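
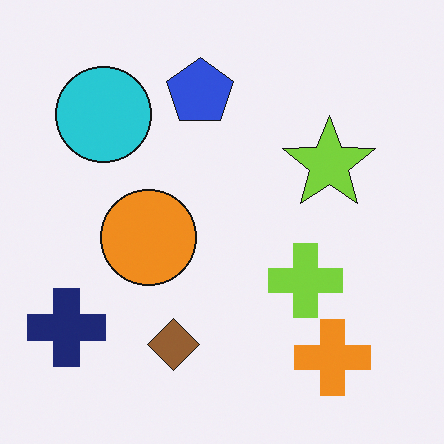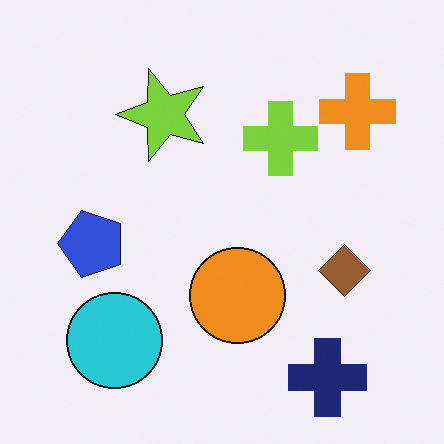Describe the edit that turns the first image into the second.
This is the original image rotated 90° counter-clockwise.

The navy cross sits in the bottom-left of the first image and the bottom-right of the second — consistent with a whole-image 90° counter-clockwise rotation.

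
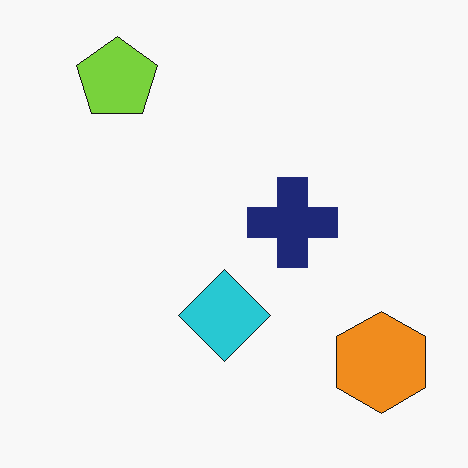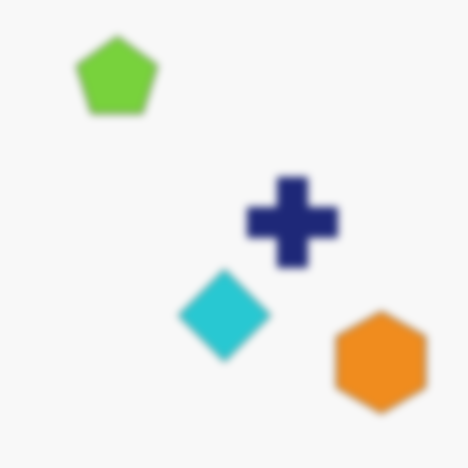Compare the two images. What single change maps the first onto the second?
The transformation is: noticeably gaussian-blurred.

Shape edges and outlines are uniformly softened across the whole image.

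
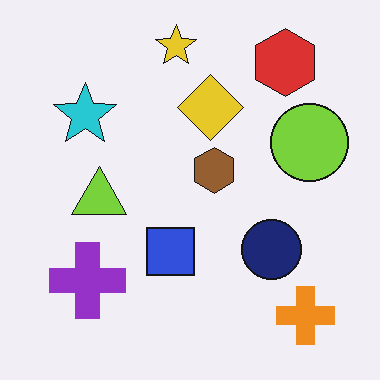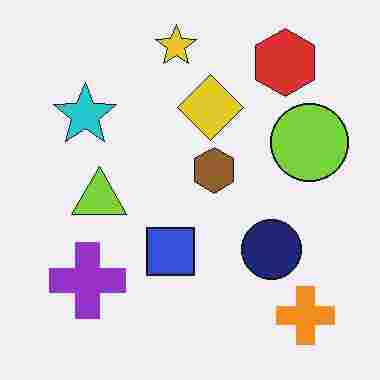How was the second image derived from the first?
The transformation is: degraded with heavy JPEG compression.

Blocky 8×8 compression artifacts appear around shape edges and the flat background shows ringing — characteristic JPEG degradation.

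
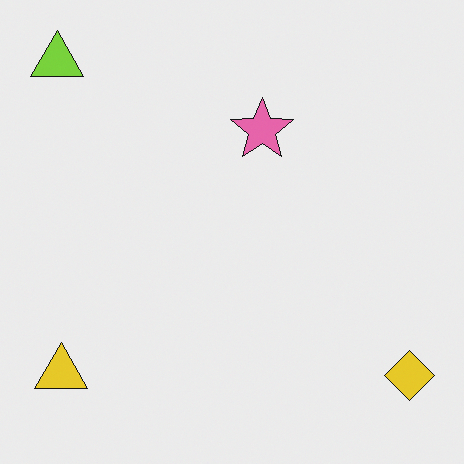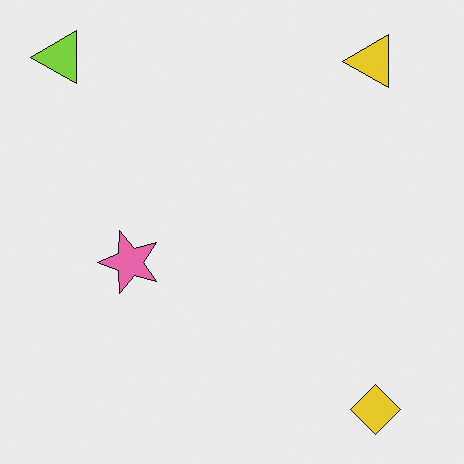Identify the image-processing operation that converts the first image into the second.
The second image is the first transposed (reflected across the top-left ↔ bottom-right diagonal).

Shapes have swapped their row and column positions — what was in the top-right is now in the bottom-left — a diagonal reflection.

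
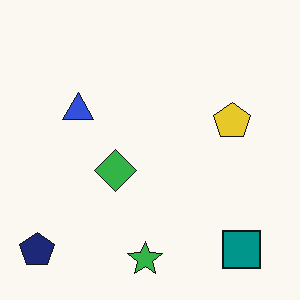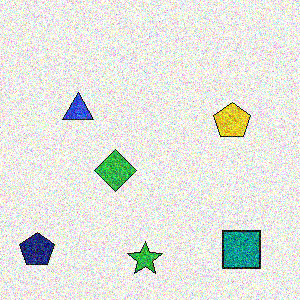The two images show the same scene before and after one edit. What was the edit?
The image was degraded with strong gaussian noise.

Random speckle covers the whole image, including the flat background.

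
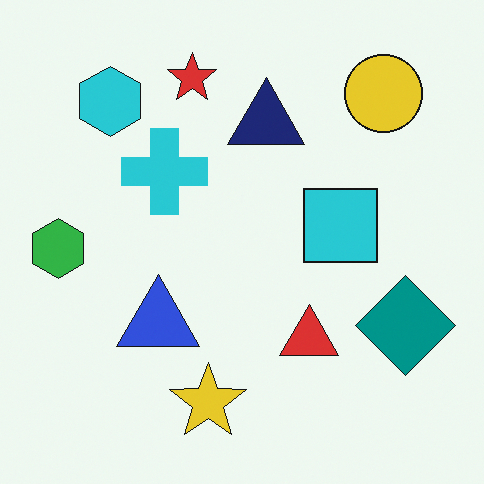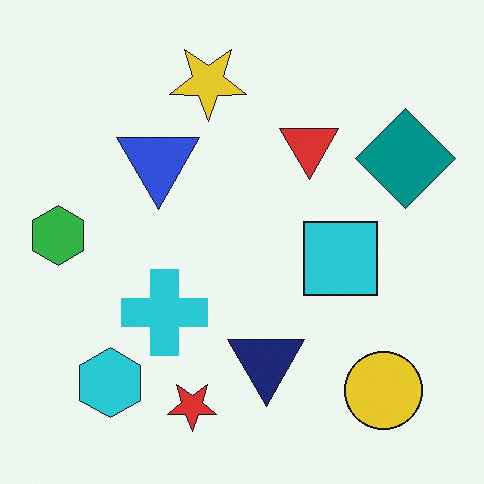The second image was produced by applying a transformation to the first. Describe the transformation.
The second image is the first flipped vertically (top ↔ bottom).

The red star is in the top of the first image and the bottom of the second — shapes on opposite sides of the horizontal midline have swapped in a mirror flip.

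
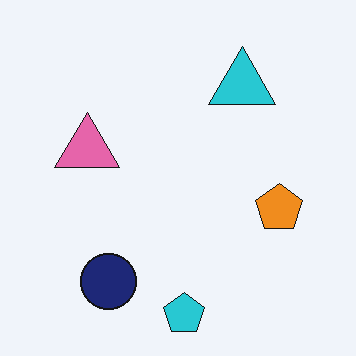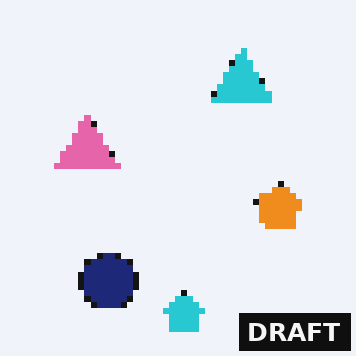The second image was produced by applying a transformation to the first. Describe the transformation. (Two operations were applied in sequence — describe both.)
The transformation is: pixelated into visible square blocks, then watermarked with the text "DRAFT" in the lower-right corner.

Shapes are reduced to large square blocks; fine edges and outlines are lost — a downscale-then-upscale (mosaic) effect. A dark label reading "DRAFT" appears in the lower-right corner.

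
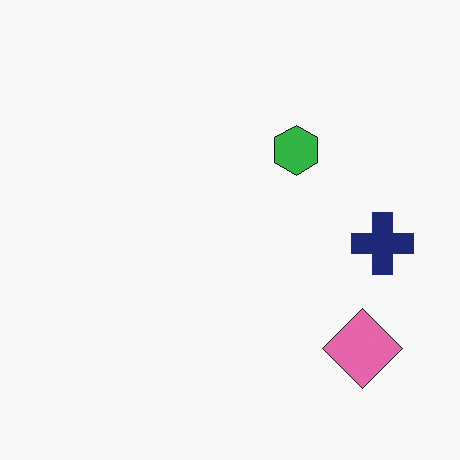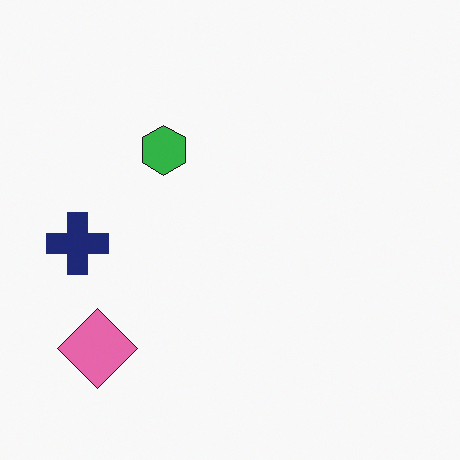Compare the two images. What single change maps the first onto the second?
The transformation is: flipped horizontally (left ↔ right).

The navy cross is in the right of the first image and the left of the second — shapes on opposite sides of the vertical midline have swapped in a mirror flip.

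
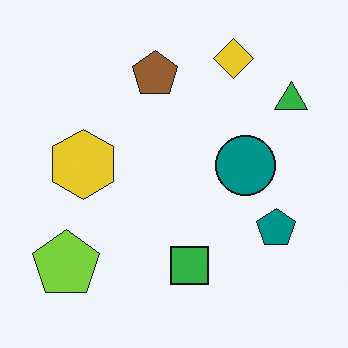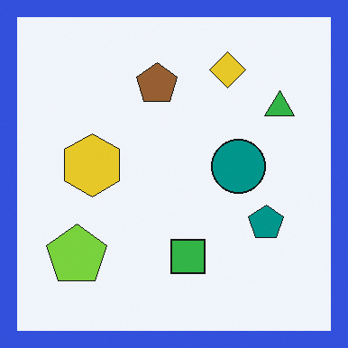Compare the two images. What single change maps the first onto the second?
The transformation is: framed with a blue border.

A solid blue frame runs around the edge of the second image, with the content slightly shrunk inside it.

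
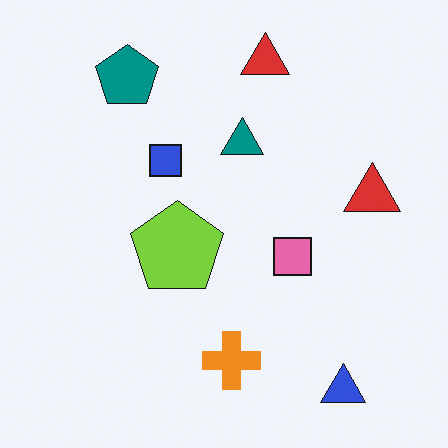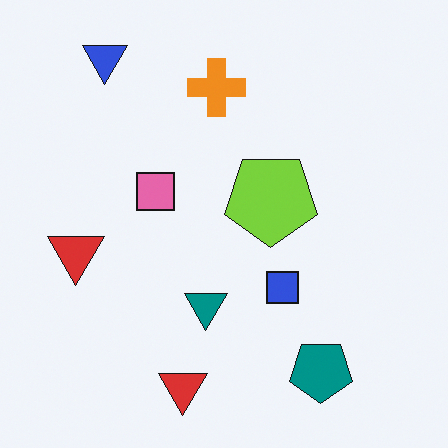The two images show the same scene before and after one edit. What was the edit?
The image was rotated 180°.

The blue triangle sits in the bottom-right of the first image and the top-left of the second — consistent with a whole-image 180° rotation.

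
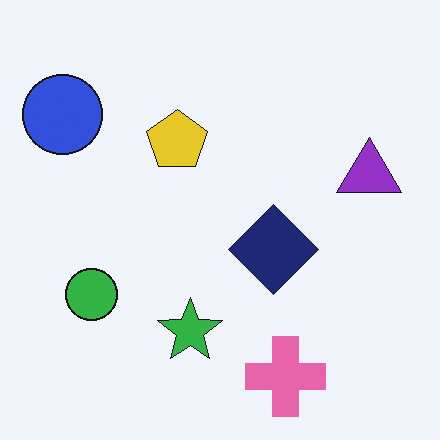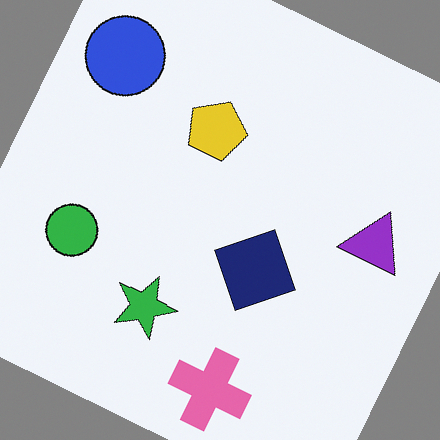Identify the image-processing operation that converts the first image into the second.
This is the original image rotated clockwise by a clearly visible amount.

Every shape is tilted by the same angle and the image corners show triangular fill wedges — a whole-image rotation by a non-right angle.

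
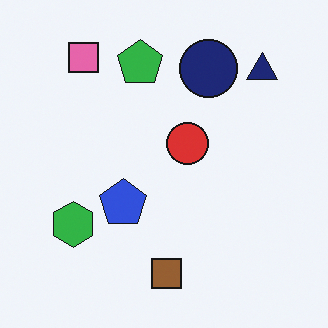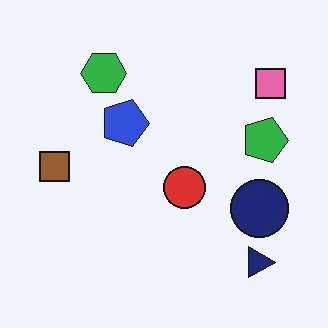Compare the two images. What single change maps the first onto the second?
The second image is the first rotated 90° clockwise.

The navy triangle sits in the top-right of the first image and the bottom-right of the second — consistent with a whole-image 90° clockwise rotation.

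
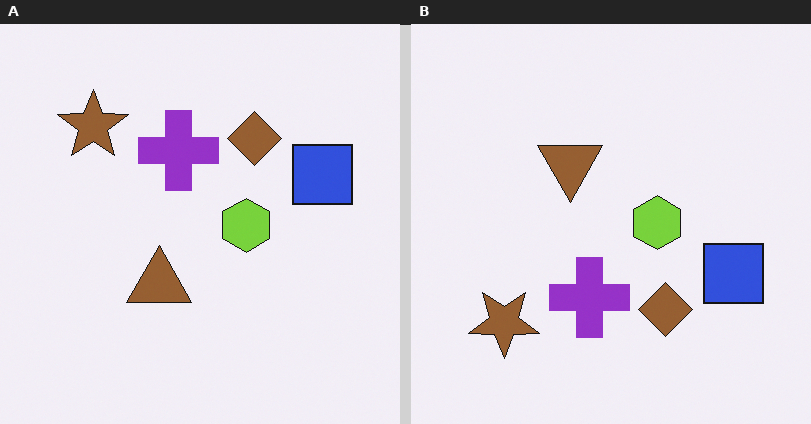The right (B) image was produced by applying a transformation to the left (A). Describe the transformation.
The transformation is: flipped vertically (top ↔ bottom).

The brown star is in the top-left of the left (A) image and the bottom-left of the right (B) — shapes on opposite sides of the horizontal midline have swapped in a mirror flip.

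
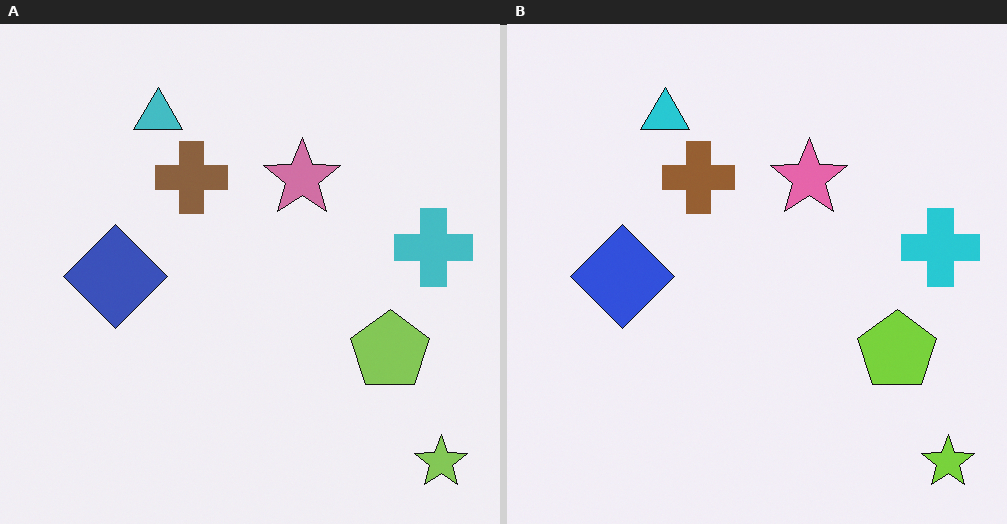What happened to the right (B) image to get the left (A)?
The transformation is: slightly desaturated.

All colors are more muted and greyish — a global saturation change.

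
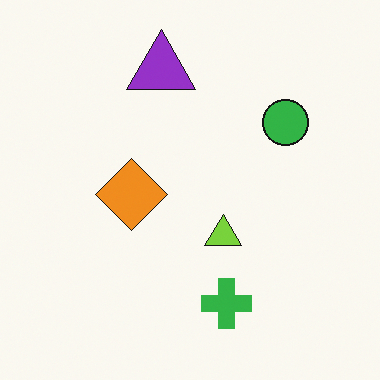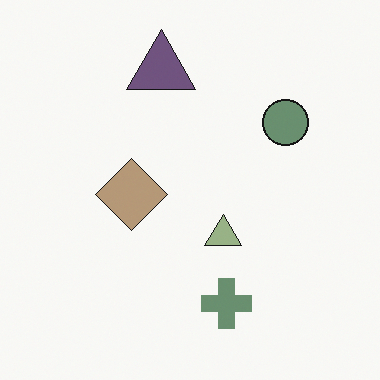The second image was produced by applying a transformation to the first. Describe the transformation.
The image was heavily desaturated.

All colors are more muted and greyish — a global saturation change.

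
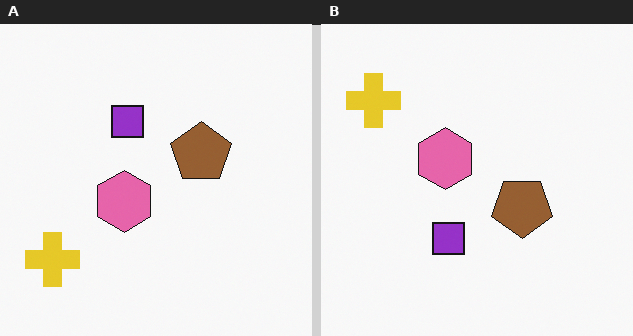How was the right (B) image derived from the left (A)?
It was flipped vertically (top ↔ bottom).

The yellow cross is in the bottom-left of the left (A) image and the top-left of the right (B) — shapes on opposite sides of the horizontal midline have swapped in a mirror flip.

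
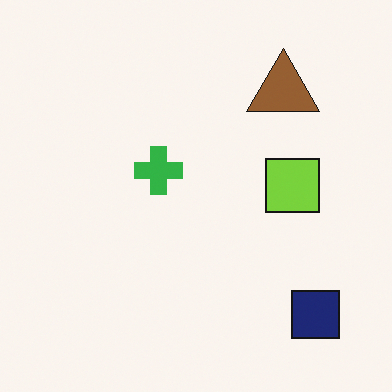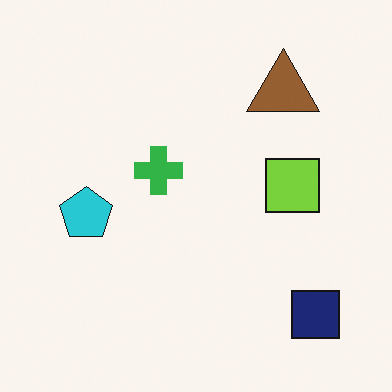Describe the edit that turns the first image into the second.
The image was overlaid with an additional cyan pentagon.

A cyan pentagon appears in the second image that is absent from the first.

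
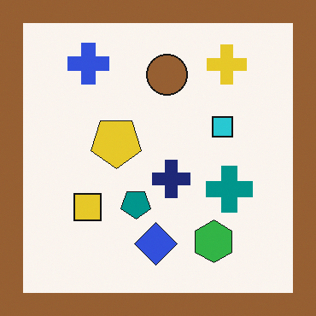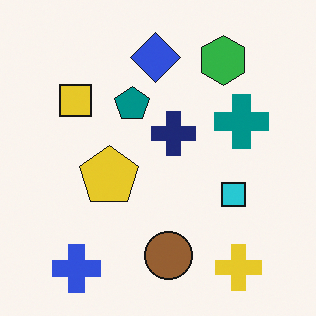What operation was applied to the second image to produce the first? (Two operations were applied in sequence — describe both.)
This is the original image flipped vertically (top ↔ bottom), then framed with a brown border.

The blue cross is in the bottom-left of the second image and the top-left of the first — shapes on opposite sides of the horizontal midline have swapped in a mirror flip. A solid brown frame runs around the edge of the first image, with the content slightly shrunk inside it.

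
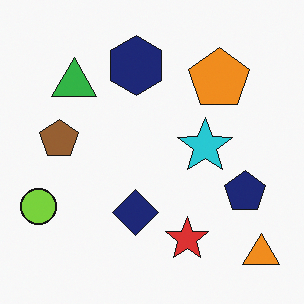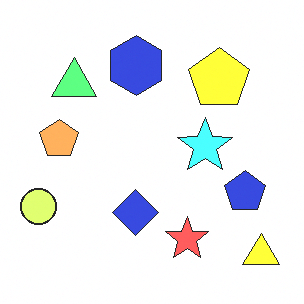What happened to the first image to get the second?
The image was substantially brightened.

Every pixel — background and shapes alike — is uniformly brightened.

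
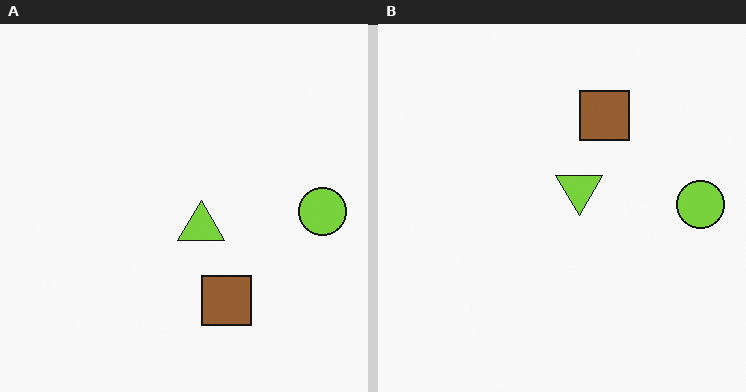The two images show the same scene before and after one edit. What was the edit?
This is the original image flipped vertically (top ↔ bottom).

The brown square is in the bottom of the left (A) image and the top of the right (B) — shapes on opposite sides of the horizontal midline have swapped in a mirror flip.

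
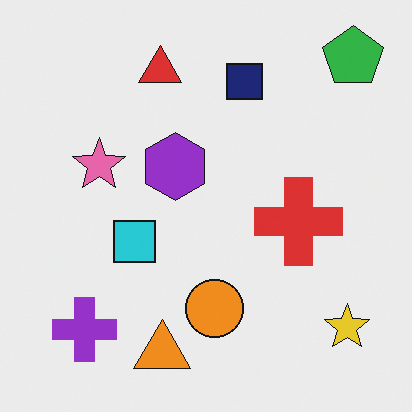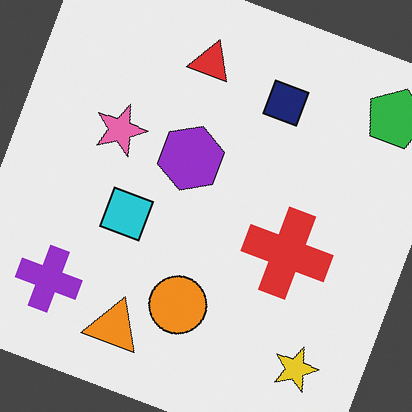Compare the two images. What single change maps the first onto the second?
Rotated clockwise by a moderate amount.

Every shape is tilted by the same angle and the image corners show triangular fill wedges — a whole-image rotation by a non-right angle.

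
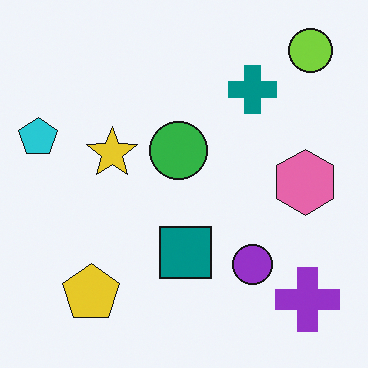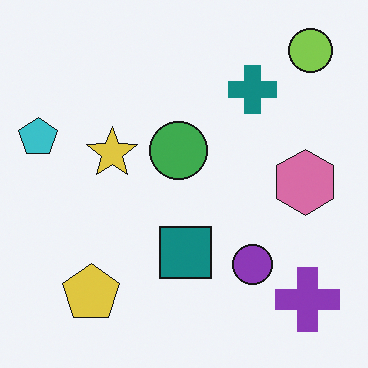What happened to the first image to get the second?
The transformation is: slightly desaturated.

All colors are more muted and greyish — a global saturation change.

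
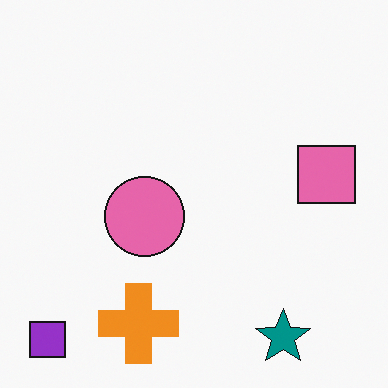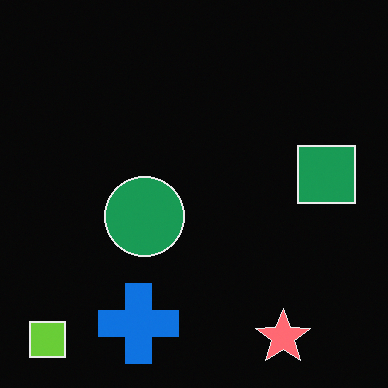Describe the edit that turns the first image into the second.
Color-inverted (negative).

The light background has become dark and every shape's color is its complement — a photographic negative.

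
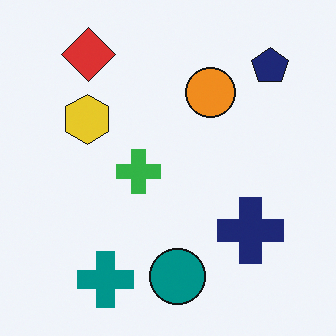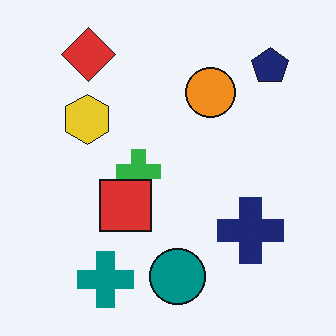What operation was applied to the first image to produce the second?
It was overlaid with an additional red square.

A red square appears in the second image that is absent from the first.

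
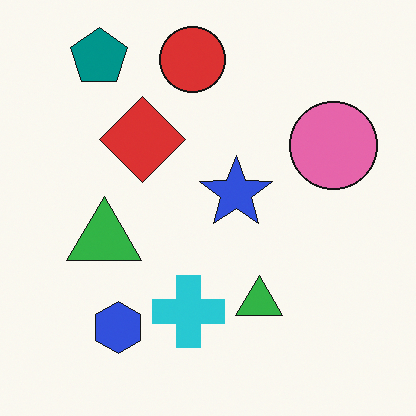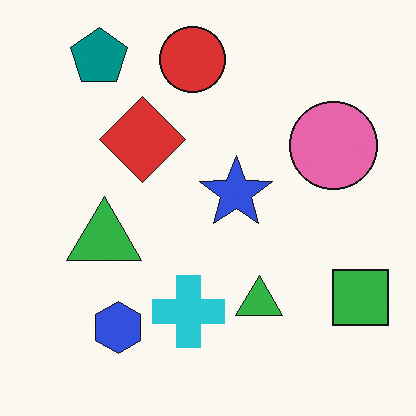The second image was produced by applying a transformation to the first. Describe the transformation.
The second image is the first overlaid with an additional green square.

A green square appears in the second image that is absent from the first.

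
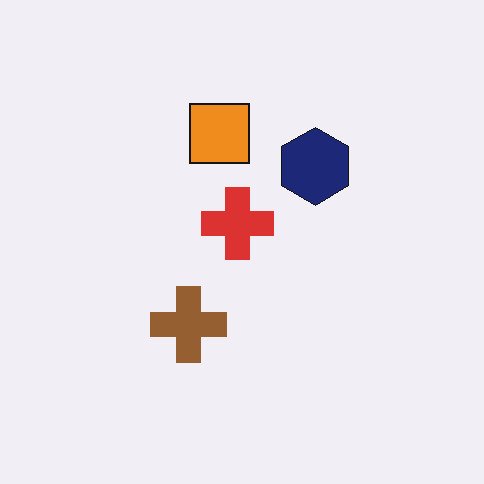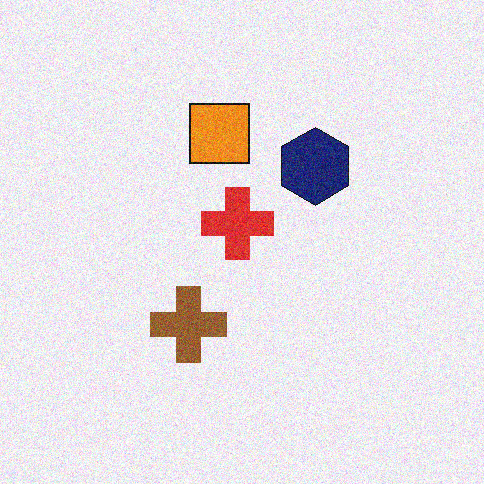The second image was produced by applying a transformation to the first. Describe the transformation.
It was degraded with visible gaussian noise.

Random speckle covers the whole image, including the flat background.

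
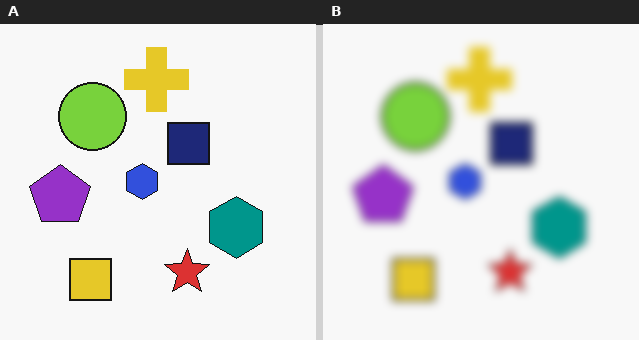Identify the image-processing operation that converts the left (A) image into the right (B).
The image was moderately blurred.

Shape edges and outlines are uniformly softened across the whole image.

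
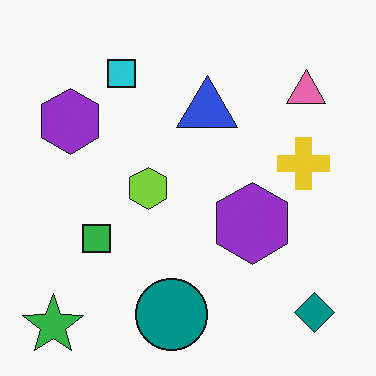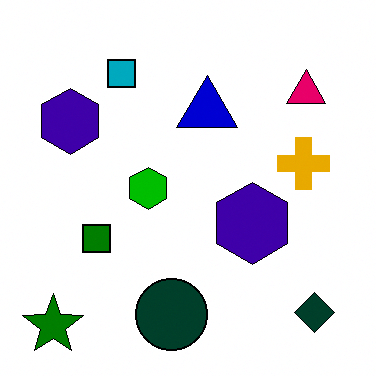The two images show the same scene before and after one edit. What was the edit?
The second image is the first given much higher contrast.

Tones are pushed away from mid-grey across the whole image — a global contrast change.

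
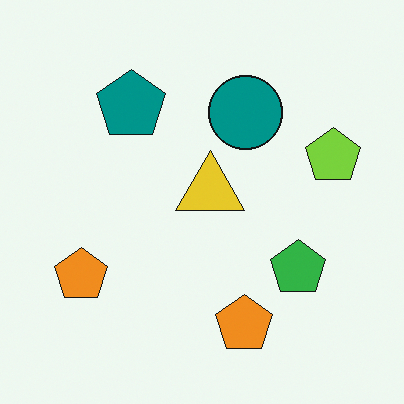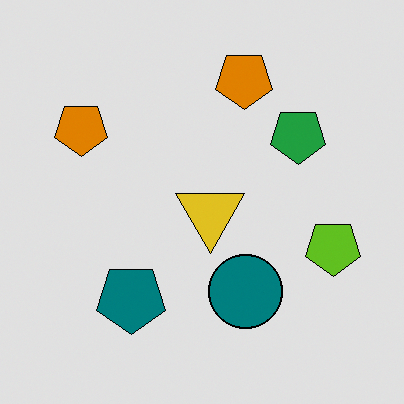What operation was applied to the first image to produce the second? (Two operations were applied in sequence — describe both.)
This is the original image posterized to a reduced palette, then flipped vertically (top ↔ bottom).

Each flat color has snapped to a coarser quantized level — most visibly, the near-white background has dropped to a flat grey. The teal pentagon is in the top-left of the first image and the bottom-left of the second — shapes on opposite sides of the horizontal midline have swapped in a mirror flip.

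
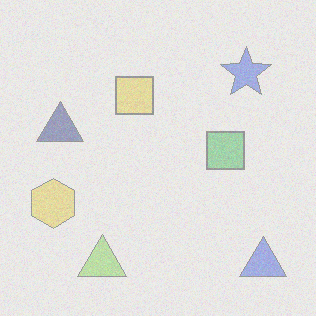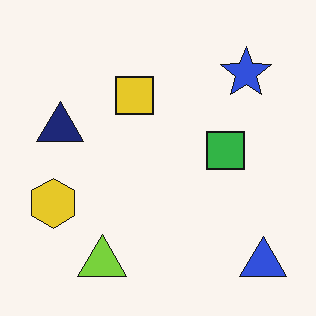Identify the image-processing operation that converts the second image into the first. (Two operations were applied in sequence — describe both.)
The image was degraded with moderate additive noise, then washed out (contrast reduced).

Random speckle covers the whole image, including the flat background. Tones are pushed toward mid-grey across the whole image — a global contrast change.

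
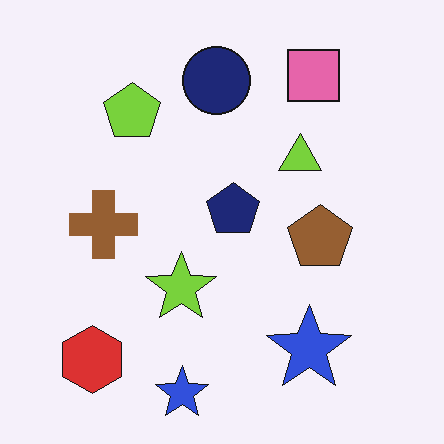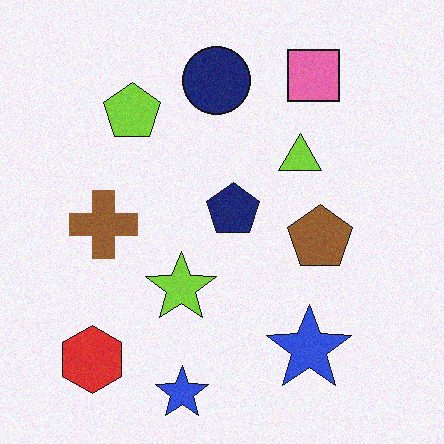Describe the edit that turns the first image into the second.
It was degraded with light additive noise.

Random speckle covers the whole image, including the flat background.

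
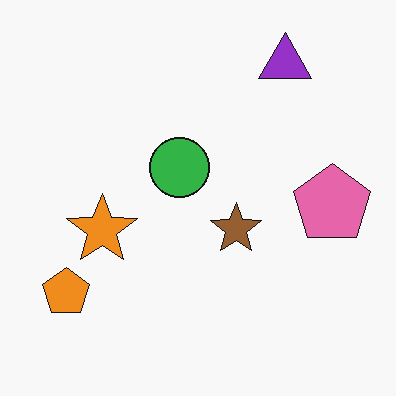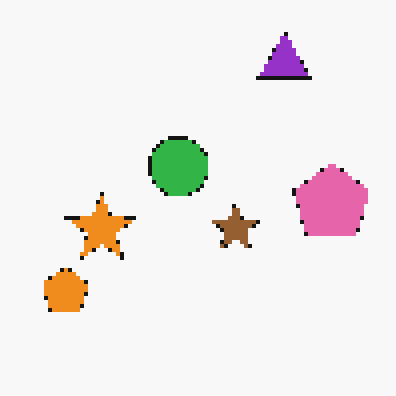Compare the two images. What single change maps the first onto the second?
The second image is the first lightly pixelated (a mild mosaic effect).

Shapes are reduced to large square blocks; fine edges and outlines are lost — a downscale-then-upscale (mosaic) effect.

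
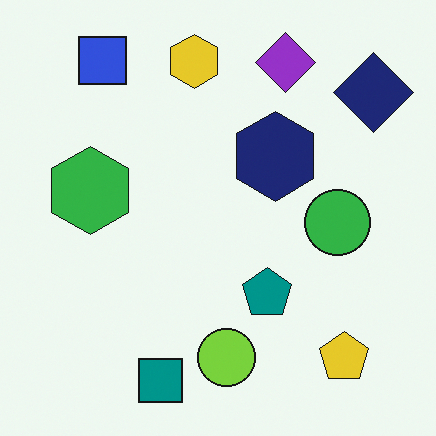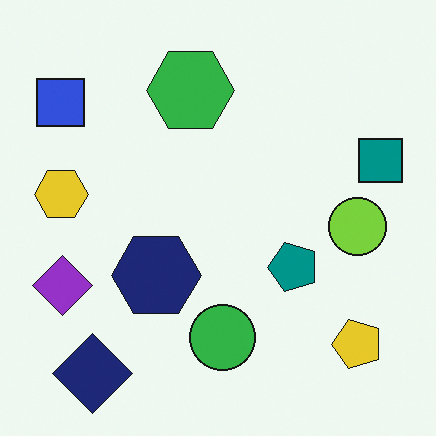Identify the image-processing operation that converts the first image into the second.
The second image is the first transposed (reflected across the top-left ↔ bottom-right diagonal).

Shapes have swapped their row and column positions — what was in the top-right is now in the bottom-left — a diagonal reflection.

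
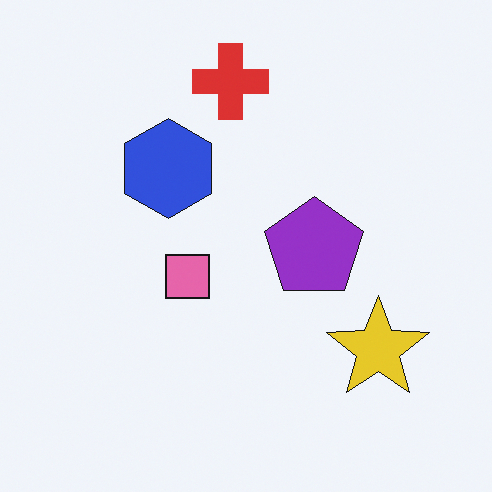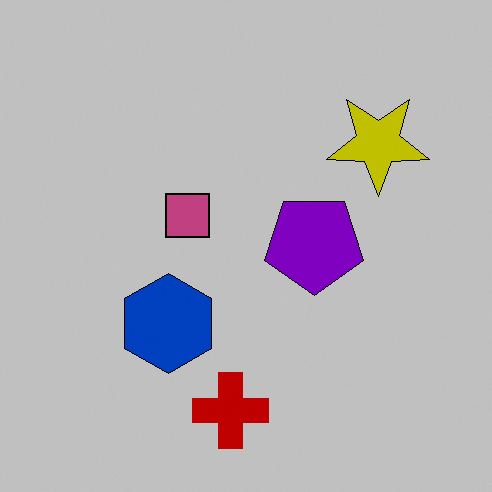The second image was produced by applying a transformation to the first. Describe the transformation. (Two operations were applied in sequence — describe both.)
This is the original image flipped vertically (top ↔ bottom), then heavily posterized to just a handful of flat colors.

The red cross is in the top of the first image and the bottom of the second — shapes on opposite sides of the horizontal midline have swapped in a mirror flip. Each flat color has snapped to a coarser quantized level — most visibly, the near-white background has dropped to a flat grey.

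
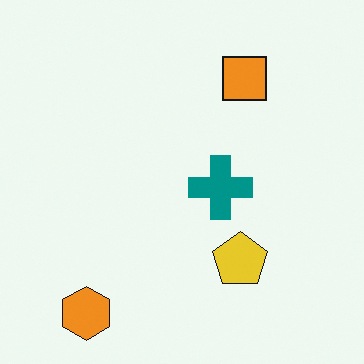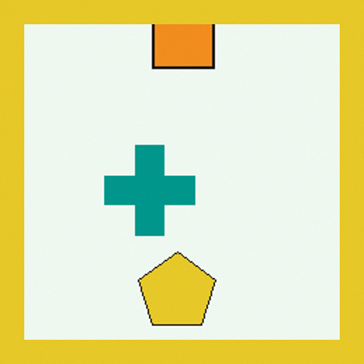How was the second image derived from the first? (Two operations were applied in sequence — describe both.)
The image was cropped tightly and scaled back up, then framed with a yellow border.

The visible shapes are larger and the field of view is narrower; shapes near the original edges may be partly or wholly outside the frame — a crop-and-rescale. A solid yellow frame runs around the edge of the second image, with the content slightly shrunk inside it.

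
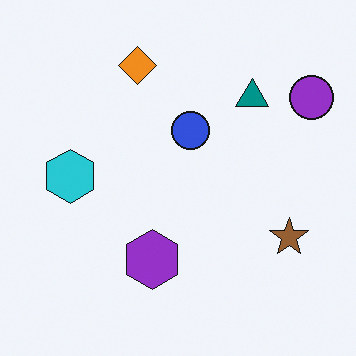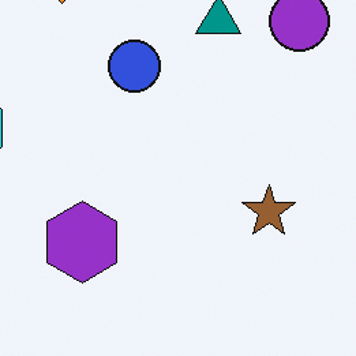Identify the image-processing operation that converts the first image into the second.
The transformation is: cropped slightly and scaled back up.

The visible shapes are larger and the field of view is narrower; shapes near the original edges may be partly or wholly outside the frame — a crop-and-rescale.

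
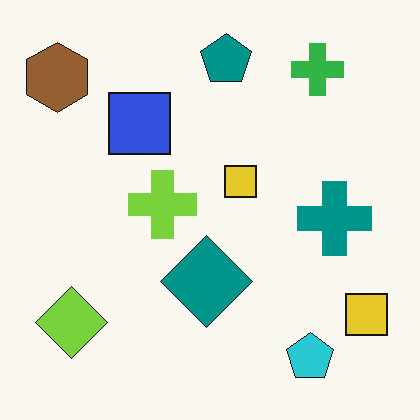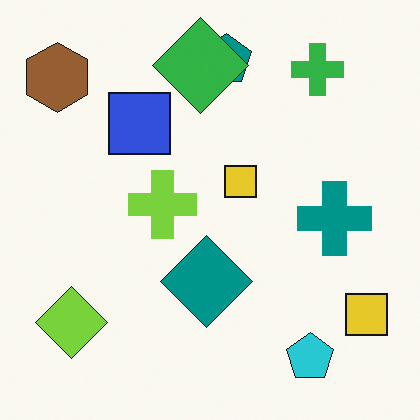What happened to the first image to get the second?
Overlaid with an additional green diamond.

A green diamond appears in the second image that is absent from the first.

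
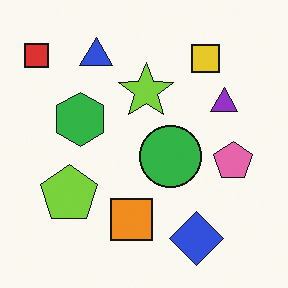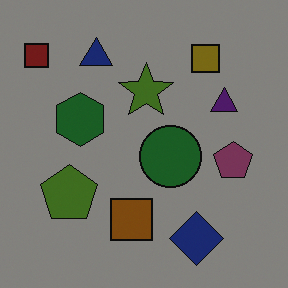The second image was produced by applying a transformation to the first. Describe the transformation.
The second image is the first substantially darkened.

Every pixel — background and shapes alike — is uniformly darkened.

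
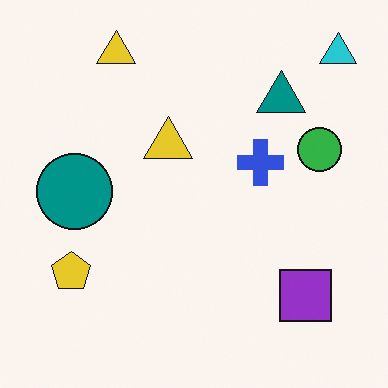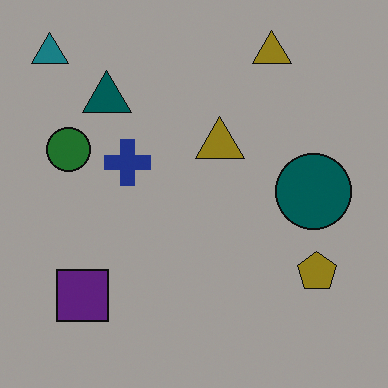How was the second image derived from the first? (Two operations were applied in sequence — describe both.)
The second image is the first darkened a lot, then flipped horizontally (left ↔ right).

Every pixel — background and shapes alike — is uniformly darkened. The cyan triangle is in the top-right of the first image and the top-left of the second — shapes on opposite sides of the vertical midline have swapped in a mirror flip.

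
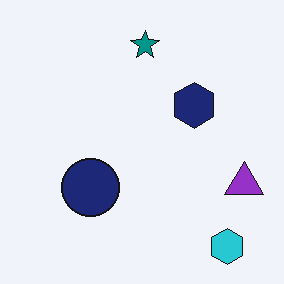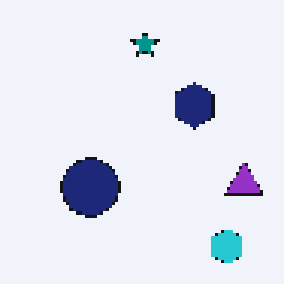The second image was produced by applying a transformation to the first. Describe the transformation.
This is the original image mildly pixelated.

Shapes are reduced to large square blocks; fine edges and outlines are lost — a downscale-then-upscale (mosaic) effect.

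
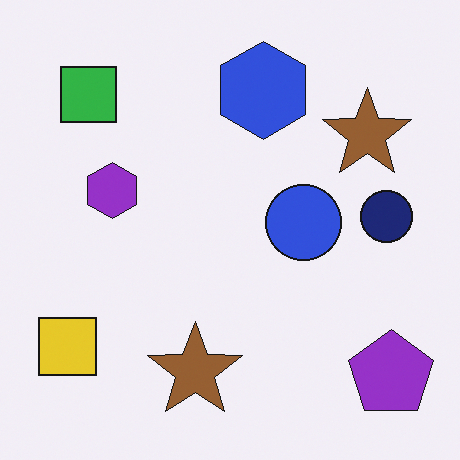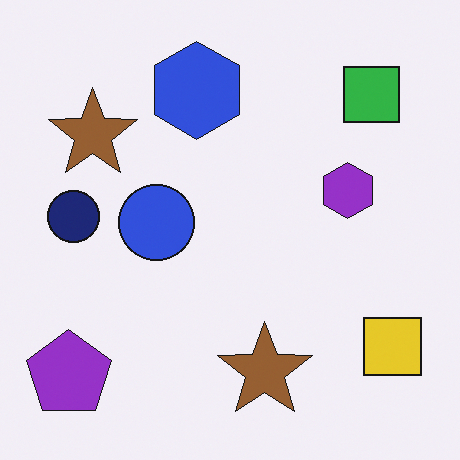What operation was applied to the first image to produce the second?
The transformation is: flipped horizontally (left ↔ right).

The yellow square is in the bottom-left of the first image and the bottom-right of the second — shapes on opposite sides of the vertical midline have swapped in a mirror flip.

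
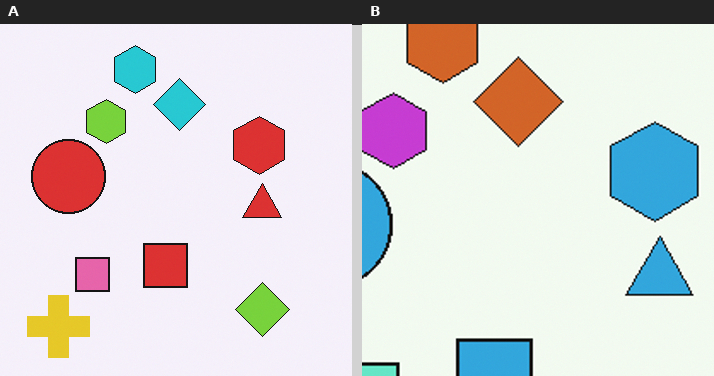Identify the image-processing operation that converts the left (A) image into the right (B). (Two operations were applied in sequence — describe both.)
Hue-shifted through roughly half the color wheel, then cropped to a noticeably smaller region and rescaled.

Every shape's color has rotated by the same amount around the hue wheel — a uniform hue shift. The visible shapes are larger and the field of view is narrower; shapes near the original edges may be partly or wholly outside the frame — a crop-and-rescale.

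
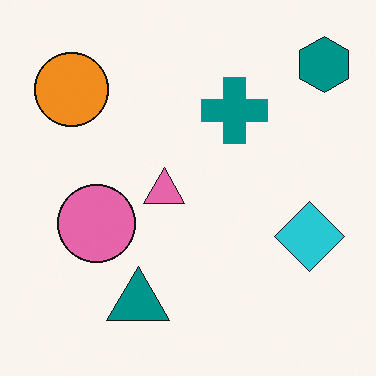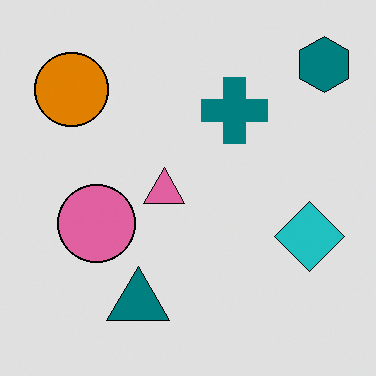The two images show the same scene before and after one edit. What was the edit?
The second image is the first posterized to a reduced palette.

Each flat color has snapped to a coarser quantized level — most visibly, the near-white background has dropped to a flat grey.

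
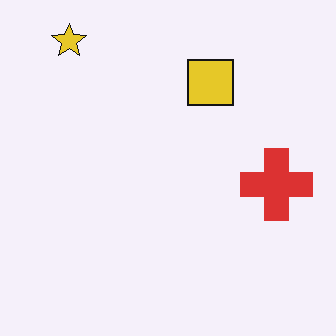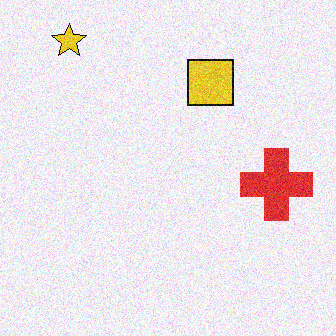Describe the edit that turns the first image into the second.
The image was degraded with visible gaussian noise.

Random speckle covers the whole image, including the flat background.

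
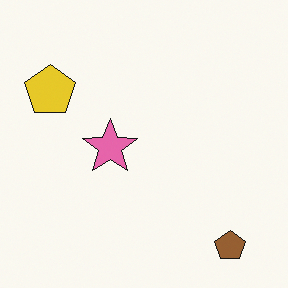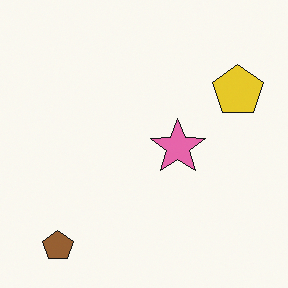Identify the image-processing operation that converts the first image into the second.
The image was flipped horizontally (left ↔ right).

The yellow pentagon is in the top-left of the first image and the top-right of the second — shapes on opposite sides of the vertical midline have swapped in a mirror flip.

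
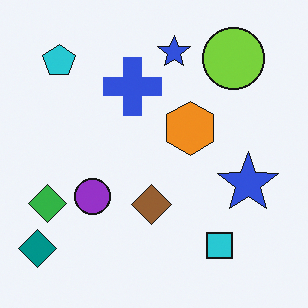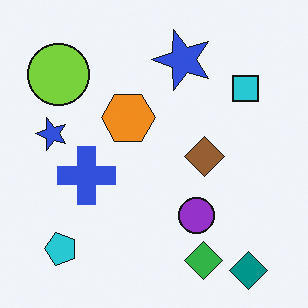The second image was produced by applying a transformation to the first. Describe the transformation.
It was rotated 90° counter-clockwise.

The teal diamond sits in the bottom-left of the first image and the bottom-right of the second — consistent with a whole-image 90° counter-clockwise rotation.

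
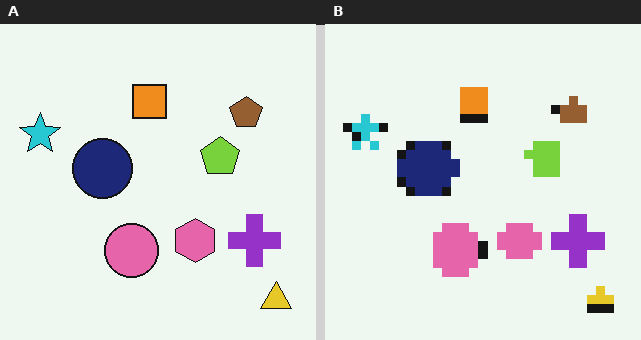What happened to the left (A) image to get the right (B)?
The right (B) image is the left (A) heavily pixelated into large blocks.

Shapes are reduced to large square blocks; fine edges and outlines are lost — a downscale-then-upscale (mosaic) effect.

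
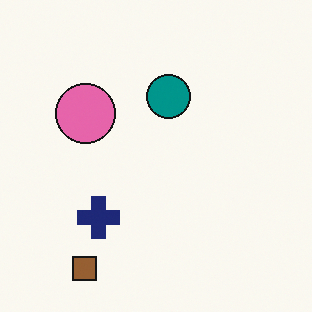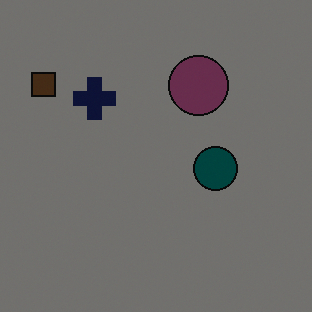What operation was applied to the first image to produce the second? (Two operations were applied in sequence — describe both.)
This is the original image substantially darkened, then rotated 90° clockwise.

Every pixel — background and shapes alike — is uniformly darkened. The brown square sits in the bottom-left of the first image and the top-left of the second — consistent with a whole-image 90° clockwise rotation.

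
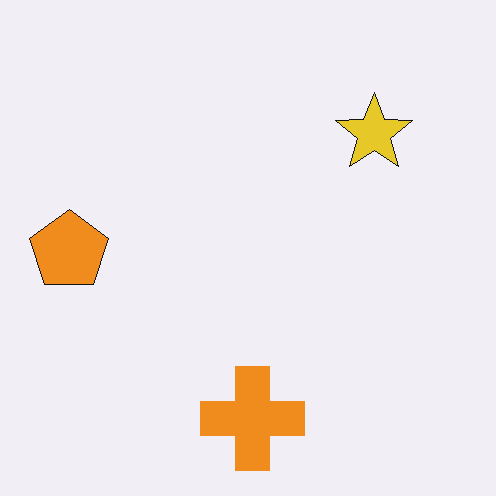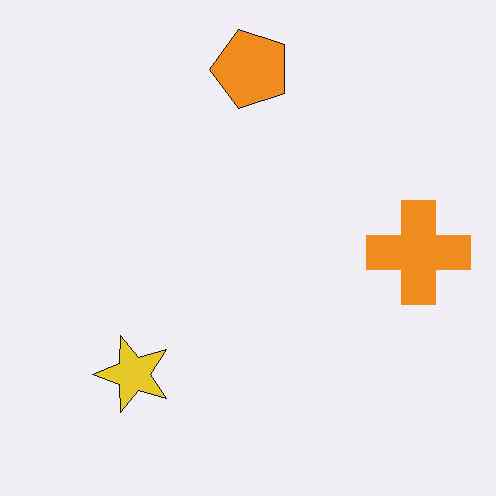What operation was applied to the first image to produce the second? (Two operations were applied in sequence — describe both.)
This is the original image given moderate JPEG compression, then transposed (reflected across the top-left ↔ bottom-right diagonal).

Blocky 8×8 compression artifacts appear around shape edges and the flat background shows ringing — characteristic JPEG degradation. Shapes have swapped their row and column positions — what was in the top-right is now in the bottom-left — a diagonal reflection.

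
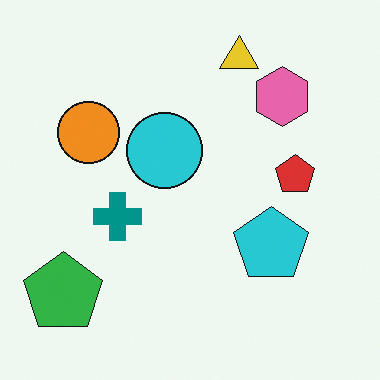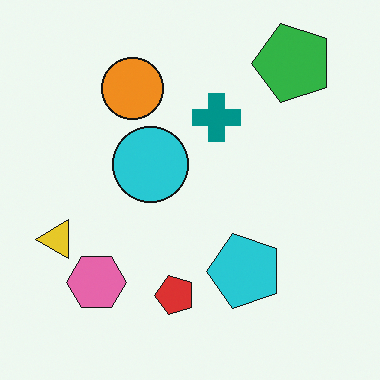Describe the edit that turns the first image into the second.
This is the original image transposed (reflected across the top-left ↔ bottom-right diagonal).

Shapes have swapped their row and column positions — what was in the top-right is now in the bottom-left — a diagonal reflection.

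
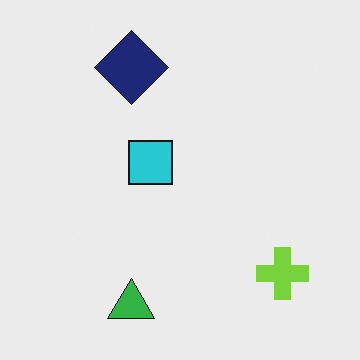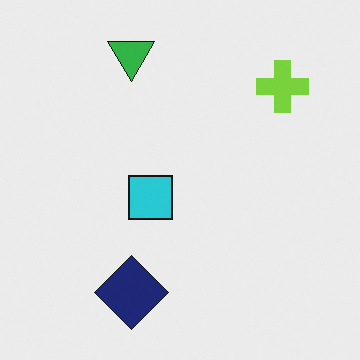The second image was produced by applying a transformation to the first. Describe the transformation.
The transformation is: flipped vertically (top ↔ bottom).

The green triangle is in the bottom of the first image and the top of the second — shapes on opposite sides of the horizontal midline have swapped in a mirror flip.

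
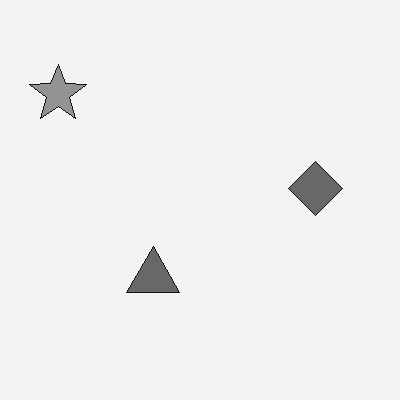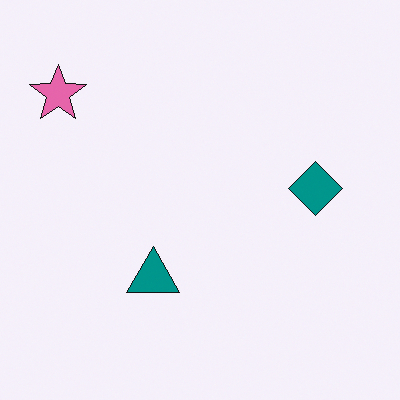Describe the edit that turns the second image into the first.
It was converted to grayscale.

All color is removed — every shape is now a shade of grey.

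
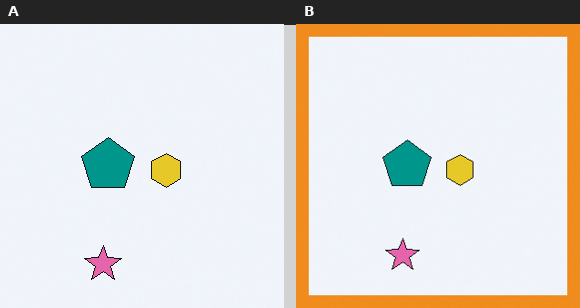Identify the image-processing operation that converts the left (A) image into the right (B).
This is the original image framed with a orange border.

A solid orange frame runs around the edge of the right (B) image, with the content slightly shrunk inside it.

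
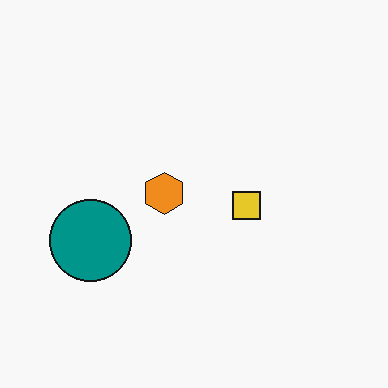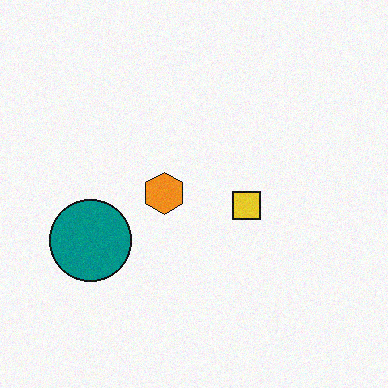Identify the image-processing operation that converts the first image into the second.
Degraded with a light layer of grain.

Random speckle covers the whole image, including the flat background.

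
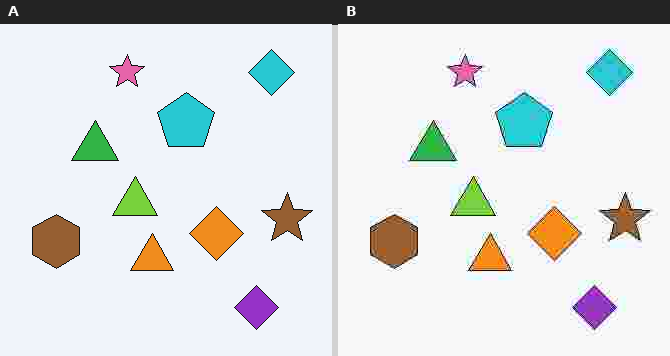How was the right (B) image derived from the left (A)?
The transformation is: heavily JPEG-compressed with obvious blocking artifacts.

Blocky 8×8 compression artifacts appear around shape edges and the flat background shows ringing — characteristic JPEG degradation.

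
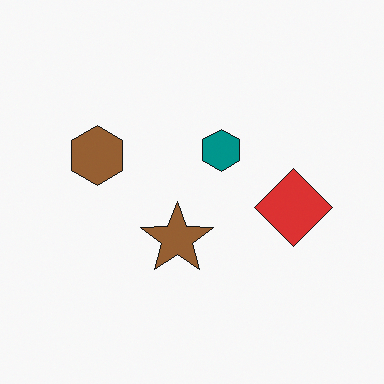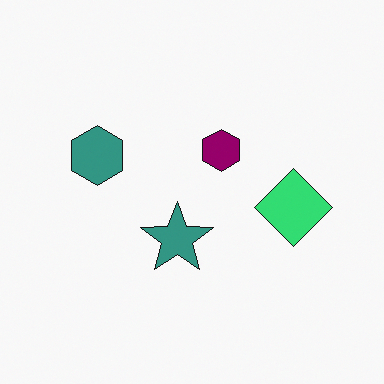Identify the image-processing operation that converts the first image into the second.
The image was hue-shifted noticeably.

Every shape's color has rotated by the same amount around the hue wheel — a uniform hue shift.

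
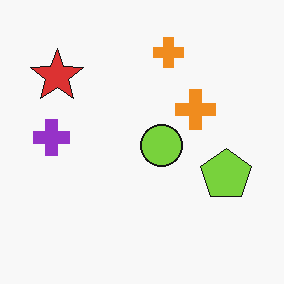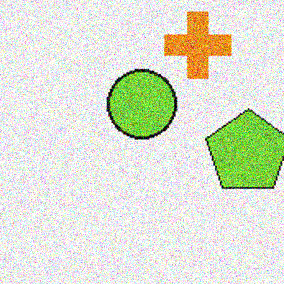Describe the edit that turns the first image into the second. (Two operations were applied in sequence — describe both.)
The image was cropped tightly and scaled back up, then degraded with a thick layer of grain.

The visible shapes are larger and the field of view is narrower; shapes near the original edges may be partly or wholly outside the frame — a crop-and-rescale. Random speckle covers the whole image, including the flat background.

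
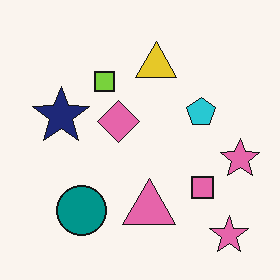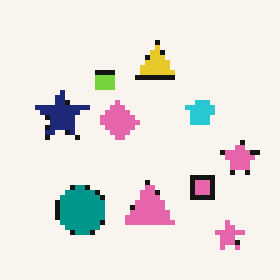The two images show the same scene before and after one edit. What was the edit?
The transformation is: lightly pixelated (a mild mosaic effect).

Shapes are reduced to large square blocks; fine edges and outlines are lost — a downscale-then-upscale (mosaic) effect.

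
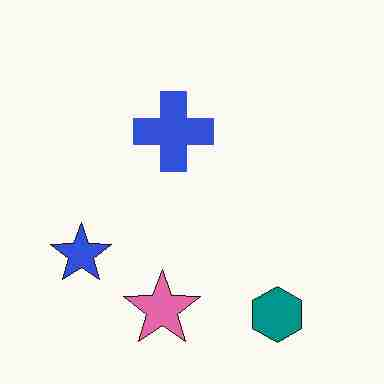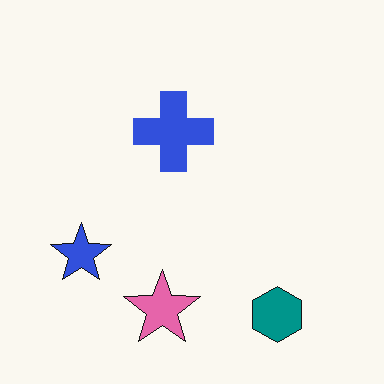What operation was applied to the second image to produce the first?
This is the original image heavily JPEG-compressed with obvious blocking artifacts.

Blocky 8×8 compression artifacts appear around shape edges and the flat background shows ringing — characteristic JPEG degradation.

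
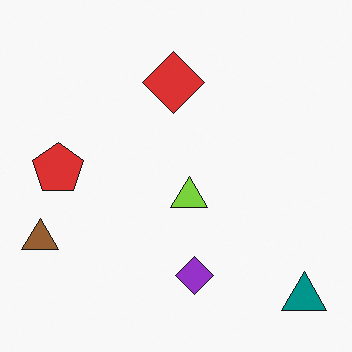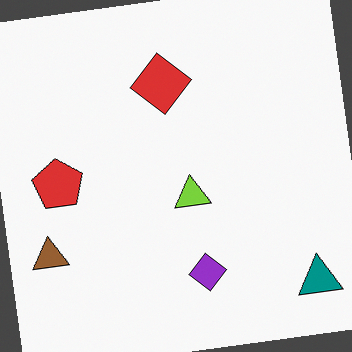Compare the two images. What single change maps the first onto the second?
The transformation is: rotated counter-clockwise by a small amount.

Every shape is tilted by the same angle and the image corners show triangular fill wedges — a whole-image rotation by a non-right angle.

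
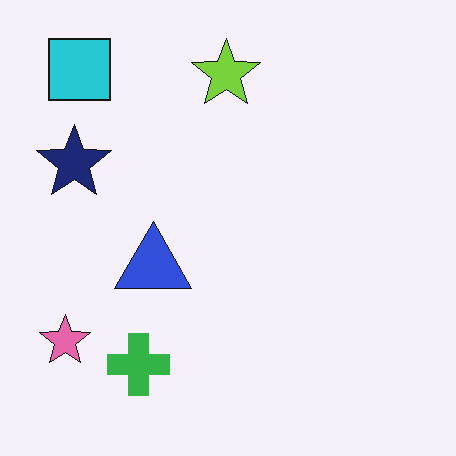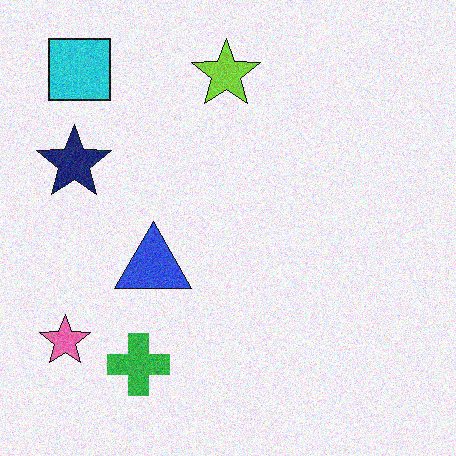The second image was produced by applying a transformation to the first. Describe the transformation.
The second image is the first degraded with moderate additive noise.

Random speckle covers the whole image, including the flat background.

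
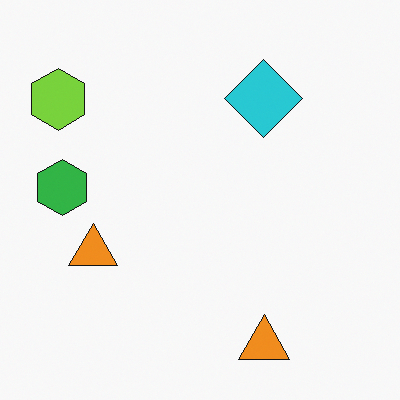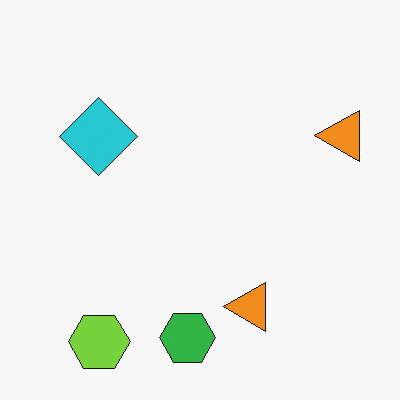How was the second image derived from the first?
The transformation is: rotated 90° counter-clockwise.

The lime hexagon sits in the top-left of the first image and the bottom-left of the second — consistent with a whole-image 90° counter-clockwise rotation.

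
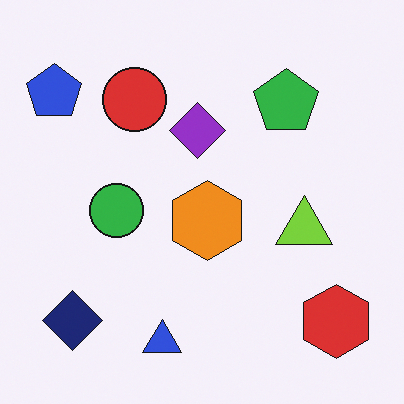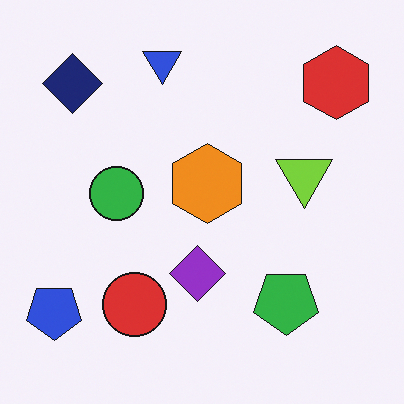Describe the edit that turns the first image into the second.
Flipped vertically (top ↔ bottom).

The blue triangle is in the bottom of the first image and the top of the second — shapes on opposite sides of the horizontal midline have swapped in a mirror flip.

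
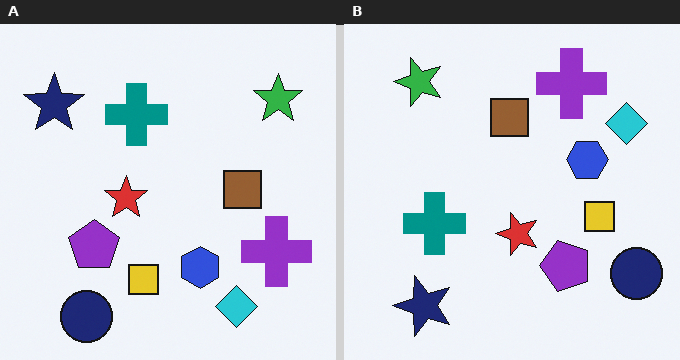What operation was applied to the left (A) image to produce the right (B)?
The right (B) image is the left (A) rotated 90° counter-clockwise.

The navy circle sits in the bottom-left of the left (A) image and the bottom-right of the right (B) — consistent with a whole-image 90° counter-clockwise rotation.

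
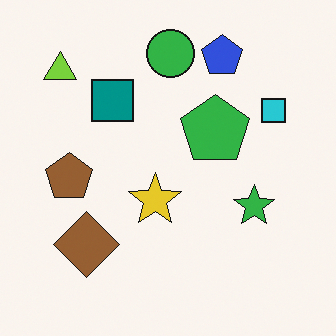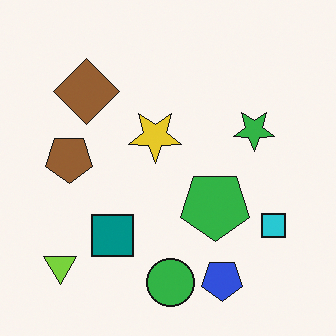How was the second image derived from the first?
The transformation is: flipped vertically (top ↔ bottom).

The green circle is in the top of the first image and the bottom of the second — shapes on opposite sides of the horizontal midline have swapped in a mirror flip.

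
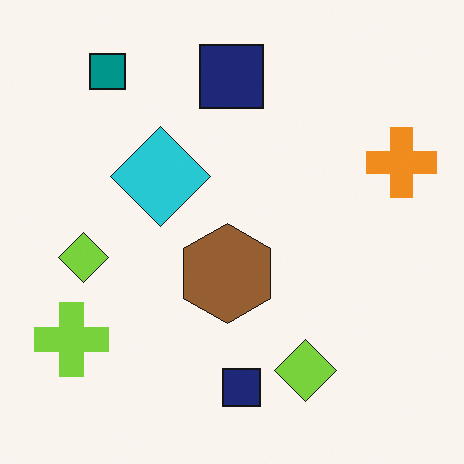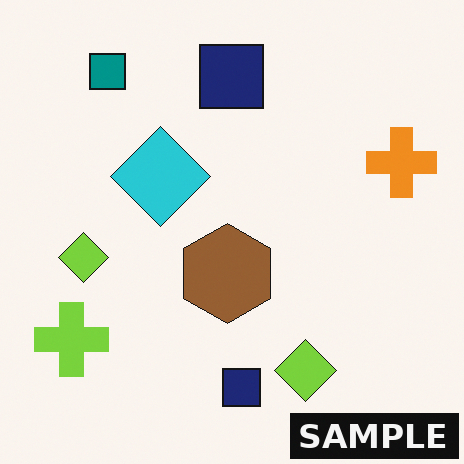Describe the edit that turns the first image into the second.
The transformation is: watermarked with the text "SAMPLE" in the lower-right corner.

A dark label reading "SAMPLE" appears in the lower-right corner.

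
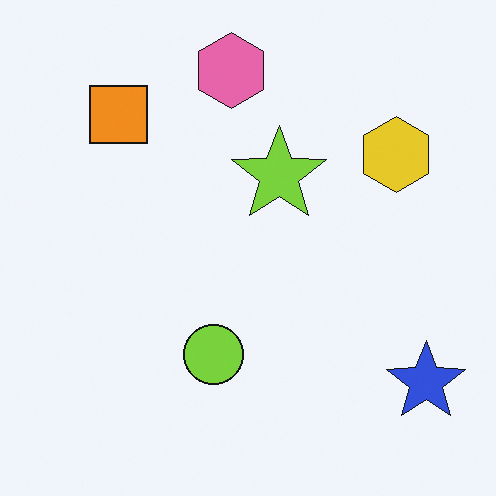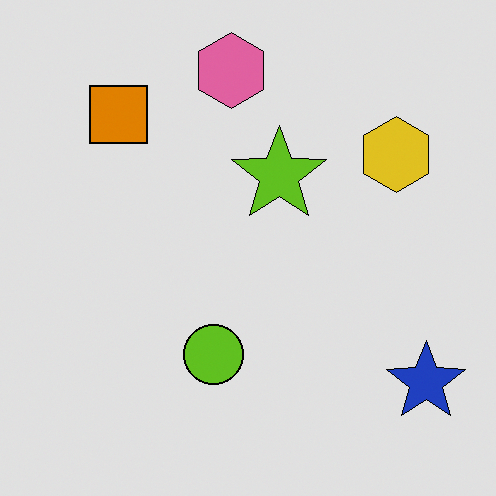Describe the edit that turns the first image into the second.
It was posterized to a reduced palette.

Each flat color has snapped to a coarser quantized level — most visibly, the near-white background has dropped to a flat grey.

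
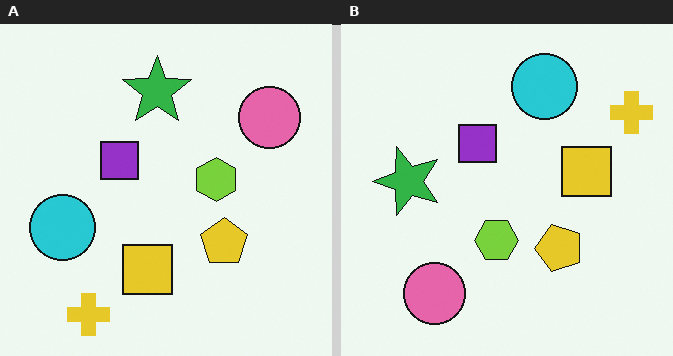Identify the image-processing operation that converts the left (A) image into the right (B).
The right (B) image is the left (A) transposed (reflected across the top-left ↔ bottom-right diagonal).

Shapes have swapped their row and column positions — what was in the top-right is now in the bottom-left — a diagonal reflection.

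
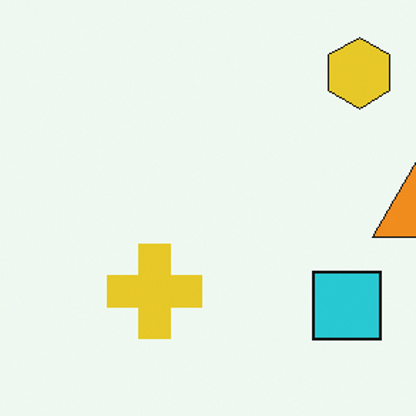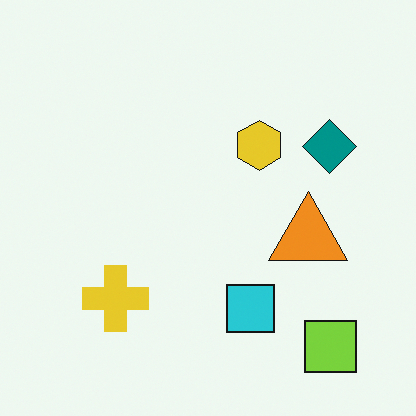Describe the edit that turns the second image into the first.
This is the original image cropped slightly and scaled back up.

The visible shapes are larger and the field of view is narrower; shapes near the original edges may be partly or wholly outside the frame — a crop-and-rescale.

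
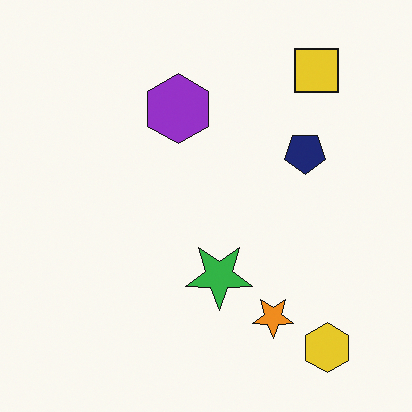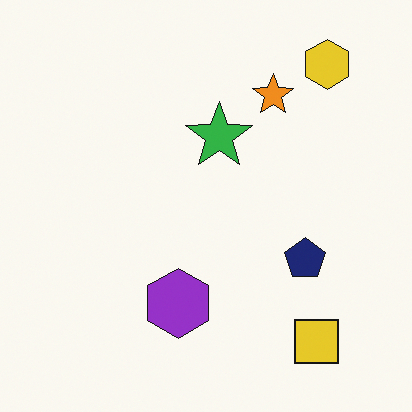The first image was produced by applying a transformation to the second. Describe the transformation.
The transformation is: flipped vertically (top ↔ bottom).

The yellow hexagon is in the top-right of the second image and the bottom-right of the first — shapes on opposite sides of the horizontal midline have swapped in a mirror flip.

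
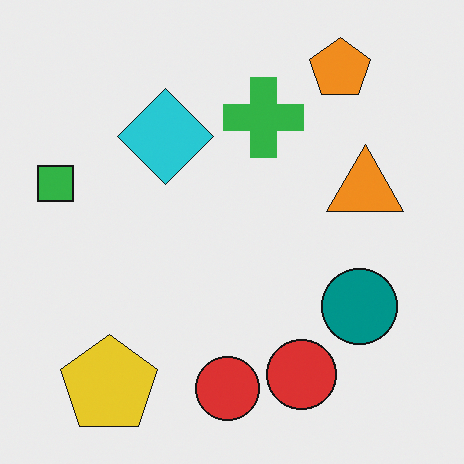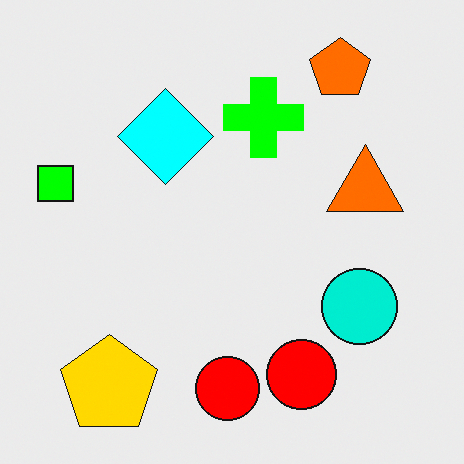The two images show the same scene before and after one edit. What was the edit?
The transformation is: made much more vivid (saturation change).

All colors are more vivid — a global saturation change.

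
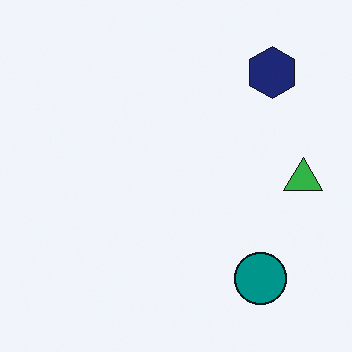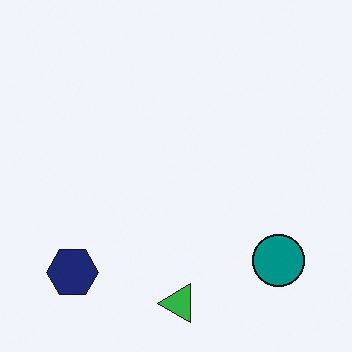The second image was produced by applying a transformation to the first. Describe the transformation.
The transformation is: transposed (reflected across the top-left ↔ bottom-right diagonal).

Shapes have swapped their row and column positions — what was in the top-right is now in the bottom-left — a diagonal reflection.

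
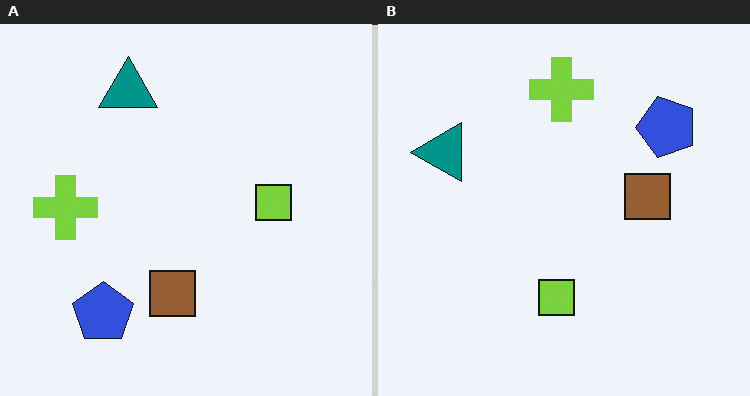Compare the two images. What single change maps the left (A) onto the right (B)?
The right (B) image is the left (A) transposed (reflected across the top-left ↔ bottom-right diagonal).

Shapes have swapped their row and column positions — what was in the top-right is now in the bottom-left — a diagonal reflection.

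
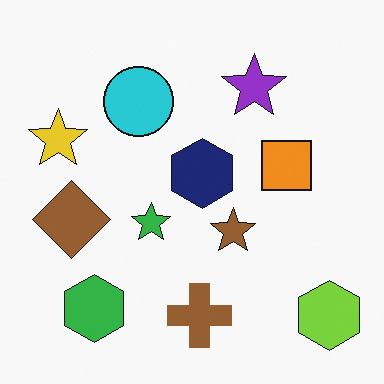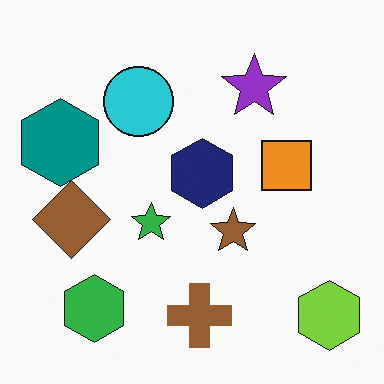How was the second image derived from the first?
It was overlaid with an additional teal hexagon.

A teal hexagon appears in the second image that is absent from the first.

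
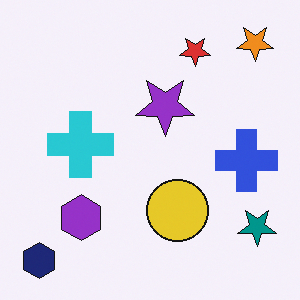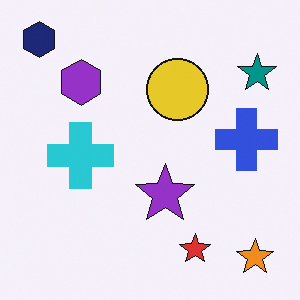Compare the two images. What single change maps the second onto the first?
The image was flipped vertically (top ↔ bottom).

The navy hexagon is in the top-left of the second image and the bottom-left of the first — shapes on opposite sides of the horizontal midline have swapped in a mirror flip.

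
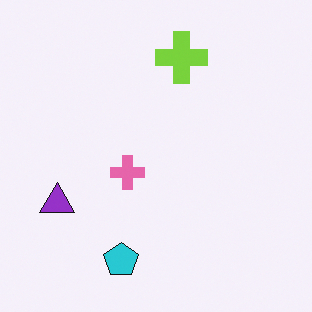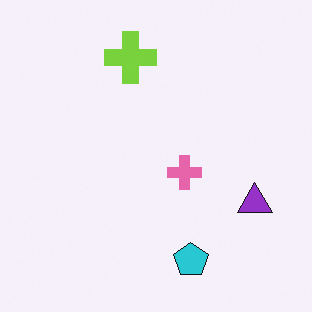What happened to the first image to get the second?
The transformation is: flipped horizontally (left ↔ right).

The purple triangle is in the left of the first image and the right of the second — shapes on opposite sides of the vertical midline have swapped in a mirror flip.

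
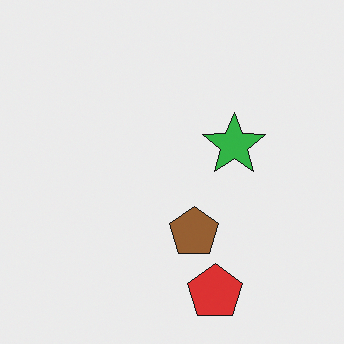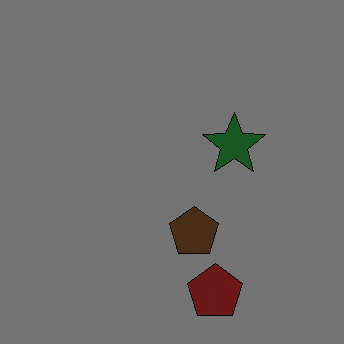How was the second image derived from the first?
The second image is the first substantially darkened.

Every pixel — background and shapes alike — is uniformly darkened.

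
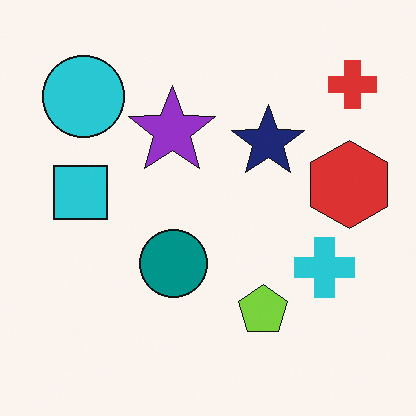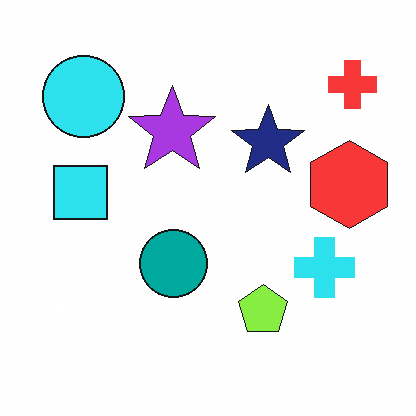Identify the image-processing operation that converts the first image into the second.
This is the original image brightened a little.

Every pixel — background and shapes alike — is uniformly brightened.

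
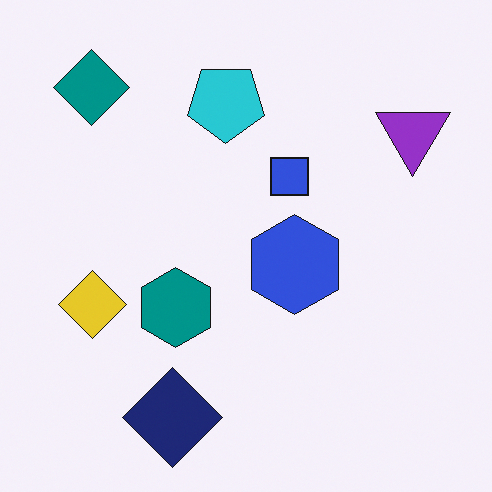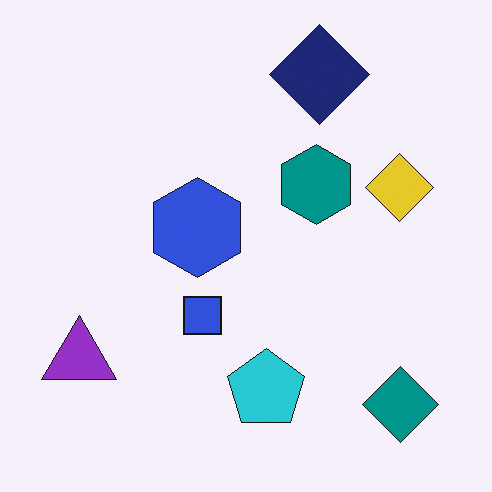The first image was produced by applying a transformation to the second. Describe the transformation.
It was rotated 180°.

The teal diamond sits in the bottom-right of the second image and the top-left of the first — consistent with a whole-image 180° rotation.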